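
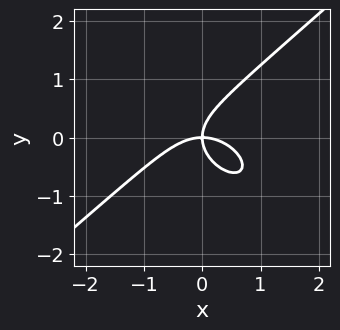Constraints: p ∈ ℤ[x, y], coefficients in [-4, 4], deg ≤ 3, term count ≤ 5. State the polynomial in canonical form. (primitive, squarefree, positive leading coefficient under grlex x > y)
2*x^3 - 3*y^3 + 3*x*y

(a) deg p = 3. No degree-2 curve has this shape.
(b) Reading off the gridlines: it meets the y-axis at y = 0 (among the integer gridlines); it meets the x-axis at x = 0 (among the integer gridlines).
(c) The integer polynomial consistent with all of this is the stated p.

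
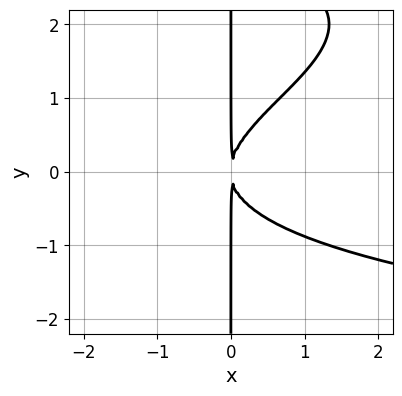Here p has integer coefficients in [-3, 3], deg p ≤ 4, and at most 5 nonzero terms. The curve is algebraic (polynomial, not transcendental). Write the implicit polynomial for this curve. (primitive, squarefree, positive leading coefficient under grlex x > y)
1. Degree: the shape is more complex than any degree-3 curve, so deg p = 4.
2. Reading off the gridlines: the visible y-axis segment lies entirely on the curve.
3. Matching integer coefficients to the picture gives p.

x*y^3 - 3*x*y^2 + 3*x^2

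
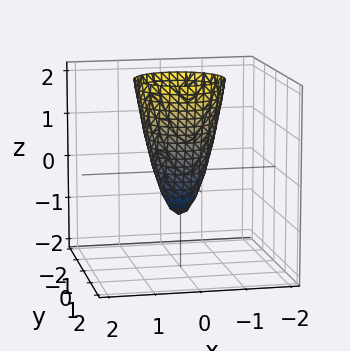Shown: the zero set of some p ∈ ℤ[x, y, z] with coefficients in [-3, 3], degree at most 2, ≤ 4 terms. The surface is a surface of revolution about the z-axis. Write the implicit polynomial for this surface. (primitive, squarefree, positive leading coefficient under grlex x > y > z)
1. deg p = 2. The shape is more complex than any degree-1 surface.
2. By symmetry, the z-axis is an axis of rotation, so x and y enter only as x² + y².
3. Against the integer gridlines: it crosses the z-axis at the gridline z = -1; a circular section at z = 0 has radius between 0 and 1.
4. Solving for integer coefficients yields p as stated.

3*x^2 + 3*y^2 - z - 1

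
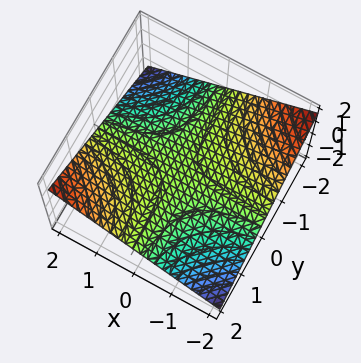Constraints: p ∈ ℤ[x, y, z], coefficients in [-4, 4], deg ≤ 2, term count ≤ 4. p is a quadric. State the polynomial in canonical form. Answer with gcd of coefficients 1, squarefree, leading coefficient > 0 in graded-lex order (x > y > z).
deg p = 2. A saddle surface; a quadric.
Observable constraints: it crosses the z-axis at the gridline z = 0; every point of the y-axis in the box is on the surface; the visible x-axis segment lies entirely on the surface.
Together with the visible shape, these determine p as stated.

x*y - 3*z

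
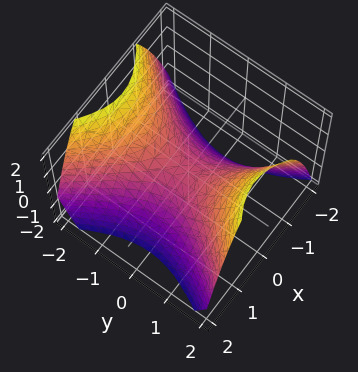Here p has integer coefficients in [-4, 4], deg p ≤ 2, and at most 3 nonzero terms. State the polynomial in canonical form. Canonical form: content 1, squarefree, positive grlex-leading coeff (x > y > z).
3*x^2 - 2*y^2 + 3*z

(a) Degree: a hyperbolic paraboloid; a quadric, so deg p = 2.
(b) Symmetries: the y ↦ −y reflection is a symmetry, so y appears only in even powers; the x ↦ −x reflection is a symmetry, so x appears only in even powers.
(c) From the visible intercepts: it meets the z-axis at z = 0 (among the integer gridlines); it meets the y-axis at y = 0 (among the integer gridlines); one x-axis crossing is at x = 0.
(d) Together with the visible shape, these determine p as stated.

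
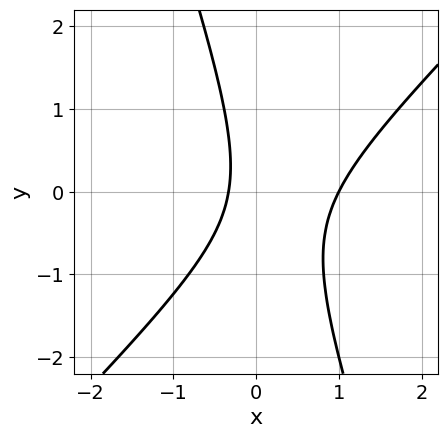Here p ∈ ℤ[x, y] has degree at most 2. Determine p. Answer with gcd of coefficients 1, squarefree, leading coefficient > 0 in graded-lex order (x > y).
1. deg p = 2. A generic line meets the curve in up to 2 points.
2. Observable constraints: no y-intercept at any integer in the box; one x-axis crossing is at x = 1.
3. Solving for integer coefficients yields p as stated.

3*x^2 - 2*x*y - y^2 - 2*x - 1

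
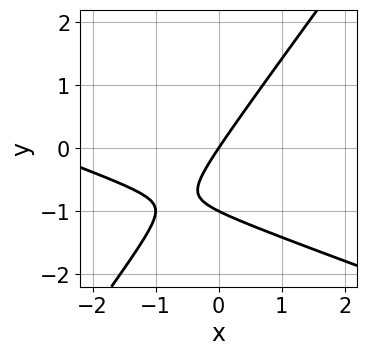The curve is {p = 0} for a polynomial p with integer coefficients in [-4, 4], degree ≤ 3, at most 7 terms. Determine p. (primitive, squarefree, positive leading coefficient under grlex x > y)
x^2 + 2*x*y - 2*y^2 + 3*x - 2*y

First, deg p = 2. No degree-1 curve has this shape.
Then, against the integer gridlines: it crosses the x-axis at the gridline x = 0; the y-axis gridline crossings are at y ∈ {-1, 0}.
Finally, matching integer coefficients to the picture gives p.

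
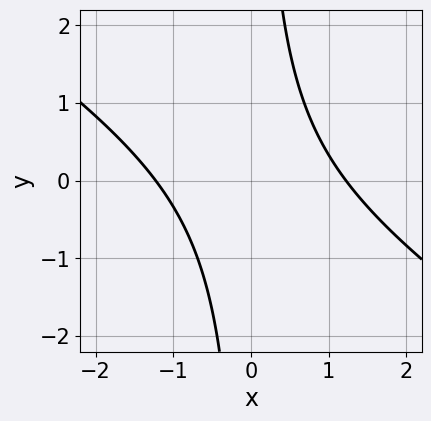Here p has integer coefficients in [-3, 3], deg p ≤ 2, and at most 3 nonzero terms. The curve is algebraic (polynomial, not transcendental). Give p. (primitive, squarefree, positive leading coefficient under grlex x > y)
2*x^2 + 3*x*y - 3

1. Degree: the shape is more complex than any degree-1 curve, so deg p = 2.
2. Against the integer gridlines: no y-intercept at any integer in the box.
3. Assembling these constraints gives the stated polynomial.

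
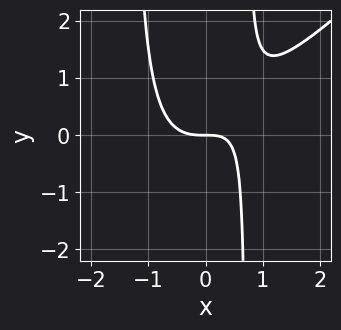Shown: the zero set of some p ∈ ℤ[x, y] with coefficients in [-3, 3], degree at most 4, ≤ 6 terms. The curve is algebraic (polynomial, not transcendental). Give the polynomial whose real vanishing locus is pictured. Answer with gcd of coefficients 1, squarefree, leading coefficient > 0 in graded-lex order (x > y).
3*x^3 - 3*x^2*y - 2*x*y + 3*y

deg p = 3.
Checking where it meets the axes: it meets the x-axis at x = 0 (among the integer gridlines); it crosses the y-axis at the gridline y = 0.
Putting this together gives p.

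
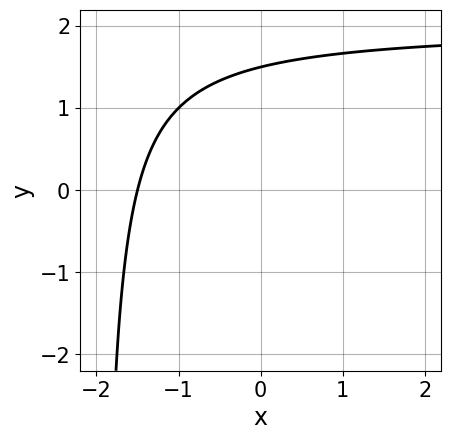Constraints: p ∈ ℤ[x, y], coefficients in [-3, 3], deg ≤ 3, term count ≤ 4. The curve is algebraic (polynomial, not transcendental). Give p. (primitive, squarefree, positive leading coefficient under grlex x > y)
x*y - 2*x + 2*y - 3

deg p = 2.
Matching integer coefficients to the picture gives p.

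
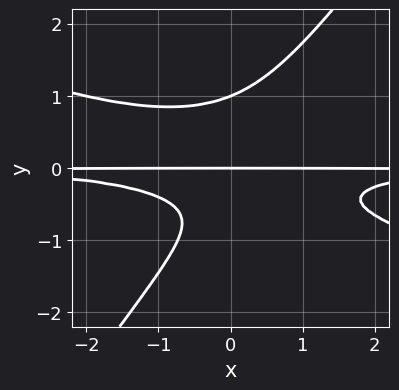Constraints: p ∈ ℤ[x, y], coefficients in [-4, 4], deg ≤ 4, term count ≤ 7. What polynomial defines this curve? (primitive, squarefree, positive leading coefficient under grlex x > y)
(a) The degree is 4 — the shape is more complex than any degree-3 curve.
(b) From the axis intercepts and sections: the y-axis gridline crossings are at y ∈ {0, 1}; the visible x-axis segment lies entirely on the curve.
(c) Matching integer coefficients to the picture gives p.

x^2*y^2 + 2*x*y^3 - 2*y^4 + y^2 + y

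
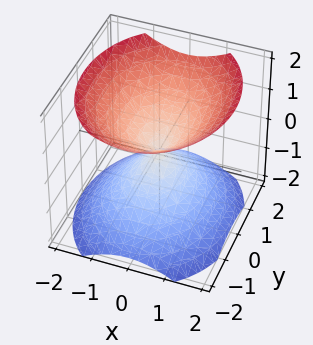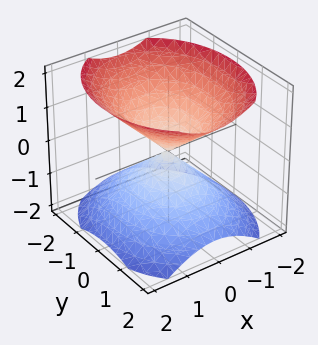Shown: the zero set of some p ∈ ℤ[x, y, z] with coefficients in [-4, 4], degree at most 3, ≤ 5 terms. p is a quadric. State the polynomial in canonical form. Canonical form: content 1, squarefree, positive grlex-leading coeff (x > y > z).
There are 2 components.
The degree is 2 — two nappes meeting at a single point; a quadric.
Symmetries: the y ↦ −y reflection is a symmetry, so y appears only in even powers; it's symmetric under x → −x, forcing even powers of x; it's symmetric under z → −z, forcing even powers of z.
From the visible intercepts: it meets the y-axis at y = 0 (among the integer gridlines); it meets the x-axis at x = 0 (among the integer gridlines); it meets the z-axis at z = 0 (among the integer gridlines).
Together with the visible shape, these determine p as stated.

3*x^2 + 2*y^2 - 3*z^2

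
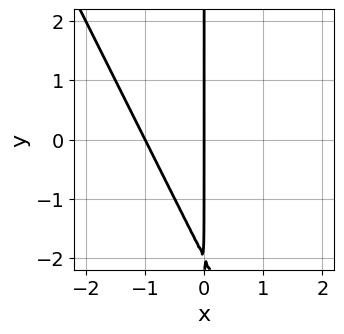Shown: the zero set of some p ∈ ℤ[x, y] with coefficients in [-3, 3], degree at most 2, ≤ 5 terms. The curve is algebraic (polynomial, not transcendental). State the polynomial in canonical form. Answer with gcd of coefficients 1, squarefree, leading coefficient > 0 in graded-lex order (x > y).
(a) deg p = 2. A generic line meets the curve in up to 2 points.
(b) Observable constraints: every point of the y-axis in the box is on the curve; the x-axis gridline crossings are at x ∈ {-1, 0}.
(c) Fitting integer coefficients to these (and the overall shape) gives p.

2*x^2 + x*y + 2*x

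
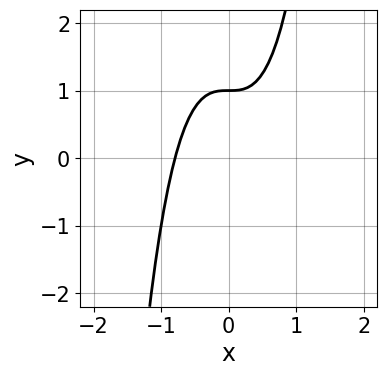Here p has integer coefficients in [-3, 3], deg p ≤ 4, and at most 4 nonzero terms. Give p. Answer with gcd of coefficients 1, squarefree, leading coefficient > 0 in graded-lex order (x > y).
2*x^3 - y + 1

deg p = 3. No degree-2 curve has this shape.
From the axis intercepts and sections: it meets the y-axis at y = 1 (among the integer gridlines).
Together with the visible shape, these determine p as stated.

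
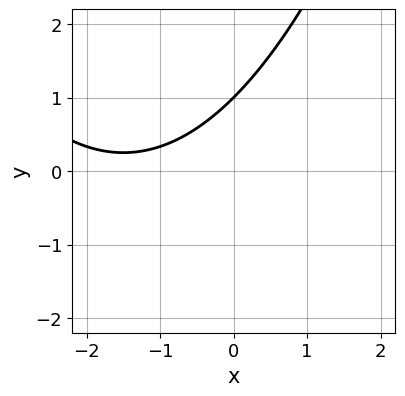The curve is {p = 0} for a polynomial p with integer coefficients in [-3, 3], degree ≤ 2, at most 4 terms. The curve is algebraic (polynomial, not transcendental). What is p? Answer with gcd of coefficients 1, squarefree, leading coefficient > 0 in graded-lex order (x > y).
First, the degree is 2 — no degree-1 curve has this shape.
Next, checking where it meets the axes: it misses every integer gridline on the x-axis; it crosses the y-axis at the gridline y = 1.
Finally, putting this together gives p.

x^2 + 3*x - 3*y + 3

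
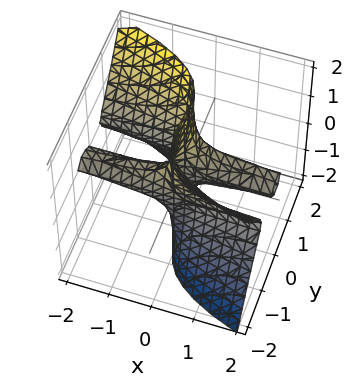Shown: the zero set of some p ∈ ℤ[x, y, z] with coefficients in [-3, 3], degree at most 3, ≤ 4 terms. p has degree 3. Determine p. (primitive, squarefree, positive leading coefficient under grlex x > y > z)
deg p = 3. A generic line meets the surface in up to 3 points.
From the visible intercepts: it crosses the y-axis at the gridline y = 0; every point of the x-axis in the box is on the surface; the visible z-axis segment lies entirely on the surface.
These observations pin down the coefficients.

2*x*z^2 + 2*y^3 - y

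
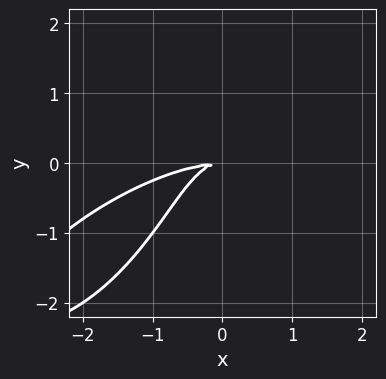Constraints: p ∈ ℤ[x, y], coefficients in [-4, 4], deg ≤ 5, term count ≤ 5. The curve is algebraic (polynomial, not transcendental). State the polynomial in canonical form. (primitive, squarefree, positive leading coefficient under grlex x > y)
(a) deg p = 4.
(b) Solving for integer coefficients yields p as stated.

x^4 - 2*x^3*y + 2*x^2*y^2 + 3*x^2*y + 2*y^2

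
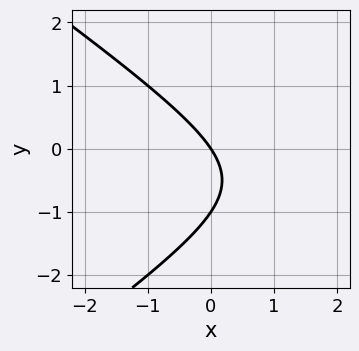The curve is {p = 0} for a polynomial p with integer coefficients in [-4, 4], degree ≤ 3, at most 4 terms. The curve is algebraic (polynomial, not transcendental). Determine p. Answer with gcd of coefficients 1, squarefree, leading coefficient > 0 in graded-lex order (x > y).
x^2 - 2*y^2 - 3*x - 2*y

Degree: the shape is more complex than any degree-1 curve, so deg p = 2.
Against the integer gridlines: it meets the x-axis at x = 0 (among the integer gridlines); the y-axis gridline crossings are at y ∈ {-1, 0}.
Matching integer coefficients to the picture gives p.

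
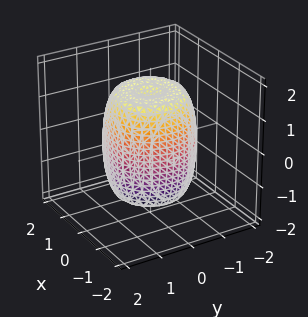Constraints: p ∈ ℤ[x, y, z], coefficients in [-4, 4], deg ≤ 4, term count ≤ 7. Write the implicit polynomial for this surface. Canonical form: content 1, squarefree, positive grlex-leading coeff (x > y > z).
First, the degree is 4 — the shape is more complex than any degree-3 surface.
Next, by symmetry, the z-axis is an axis of rotation, so x and y enter only as x² + y².
Next, reading off the gridlines: a circular section at z = 1 has radius between 1 and 2.
Finally, the integer polynomial consistent with all of this is the stated p.

2*x^4 + 4*x^2*y^2 + 2*y^4 - 2*x^2 - 2*y^2 + z^2 - 2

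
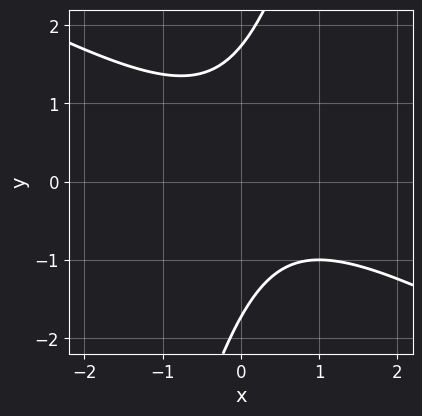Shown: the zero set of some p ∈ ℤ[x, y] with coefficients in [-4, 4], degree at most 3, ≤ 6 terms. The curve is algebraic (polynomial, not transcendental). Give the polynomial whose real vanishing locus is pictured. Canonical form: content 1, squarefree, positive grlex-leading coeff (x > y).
First, degree: no degree-1 curve has this shape, so deg p = 2.
Next, observable constraints: it misses every integer gridline on the x-axis.
Finally, assembling these constraints gives the stated polynomial.

2*x^2 + 3*x*y - y^2 - x + 3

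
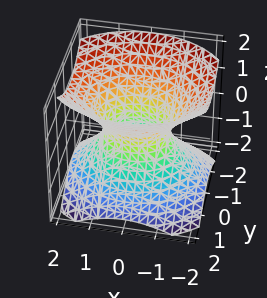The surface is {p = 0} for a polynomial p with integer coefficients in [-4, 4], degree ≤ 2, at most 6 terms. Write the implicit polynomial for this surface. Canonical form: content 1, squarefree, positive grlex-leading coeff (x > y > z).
2*x^2 + 3*y^2 - 3*z^2 - 2

1. Degree: an hourglass — one-sheet hyperboloid; a quadric, so deg p = 2.
2. Symmetries: the x ↦ −x reflection is a symmetry, so x appears only in even powers; the z ↦ −z reflection is a symmetry, so z appears only in even powers; it's symmetric under y → −y, forcing even powers of y.
3. From the axis intercepts and sections: it misses every integer gridline on the z-axis; the x-axis gridline crossings are at x ∈ {-1, 1}.
4. Putting this together gives p.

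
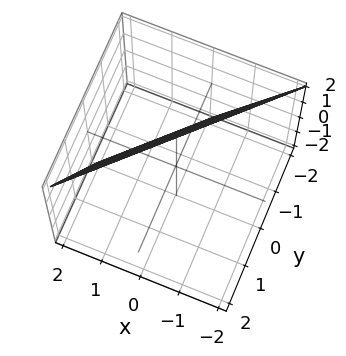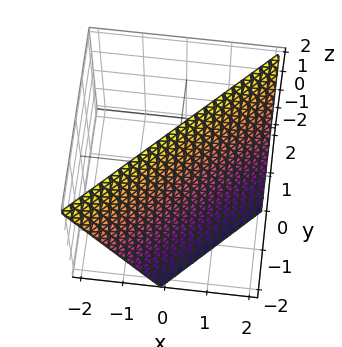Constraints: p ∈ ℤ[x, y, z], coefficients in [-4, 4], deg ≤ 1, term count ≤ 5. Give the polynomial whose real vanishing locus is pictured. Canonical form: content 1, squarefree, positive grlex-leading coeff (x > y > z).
1. Degree: every cross-section is a straight line — this is a plane, so deg p = 1.
2. From the visible intercepts: it meets the y-axis at y = -1 (among the integer gridlines); it crosses the x-axis at the gridline x = 1.
3. Putting this together gives p. Check: (0, 0, 2) on the z-axis lies on the surface, and p(0, 0, 2) = 0. ✓

2*x - 2*y + z - 2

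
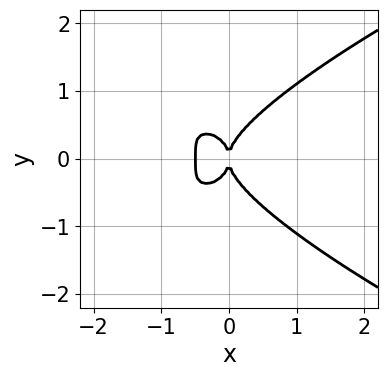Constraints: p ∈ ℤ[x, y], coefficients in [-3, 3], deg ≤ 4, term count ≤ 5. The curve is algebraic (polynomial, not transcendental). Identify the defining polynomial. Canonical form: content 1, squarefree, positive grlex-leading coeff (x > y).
First, the degree is 4 — no degree-3 curve has this shape.
Next, symmetries: mirror symmetry y ↦ −y ⇒ only even powers of y.
Then, checking where it meets the axes: it meets the x-axis at x = 0 (among the integer gridlines); it crosses the y-axis at the gridline y = 0.
Finally, assembling these constraints gives the stated polynomial.

2*y^4 - 2*x^3 - x^2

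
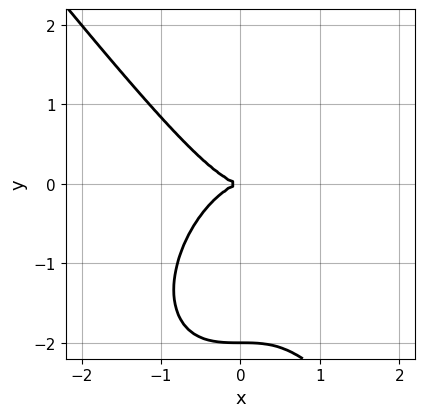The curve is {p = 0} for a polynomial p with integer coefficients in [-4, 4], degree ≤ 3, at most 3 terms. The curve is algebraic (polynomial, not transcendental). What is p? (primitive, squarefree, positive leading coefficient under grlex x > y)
2*x^3 + y^3 + 2*y^2

The degree is 3 — a generic line meets the curve in up to 3 points.
Checking where it meets the axes: among the integer gridlines, it crosses the y-axis at y ∈ {-2, 0}; one x-axis crossing is at x = 0.
Putting this together gives p.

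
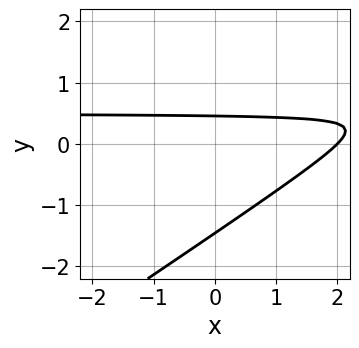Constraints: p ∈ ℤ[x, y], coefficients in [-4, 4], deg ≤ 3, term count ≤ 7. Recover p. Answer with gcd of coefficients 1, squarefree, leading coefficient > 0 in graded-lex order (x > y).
(a) Degree: a generic line meets the curve in up to 2 points, so deg p = 2.
(b) From the visible intercepts: it crosses the x-axis at the gridline x = 2.
(c) Matching integer coefficients to the picture gives p.

2*x*y - 3*y^2 - x - 3*y + 2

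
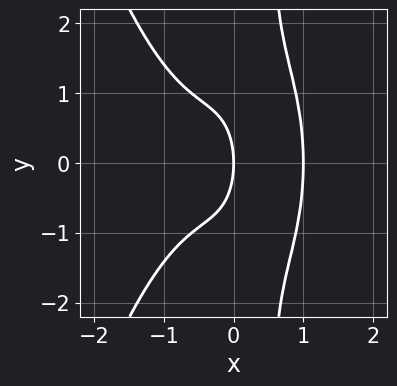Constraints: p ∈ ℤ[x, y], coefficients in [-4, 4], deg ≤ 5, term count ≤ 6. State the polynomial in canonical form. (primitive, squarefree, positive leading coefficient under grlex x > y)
(a) Degree: a generic line meets the curve in up to 4 points, so deg p = 4.
(b) Symmetries: the y ↦ −y reflection is a symmetry, so y appears only in even powers.
(c) Against the integer gridlines: it meets the y-axis at y = 0 (among the integer gridlines); among the integer gridlines, it crosses the x-axis at x ∈ {0, 1}.
(d) Together with the visible shape, these determine p as stated.

3*x^4 + 2*x*y^2 - y^2 - 3*x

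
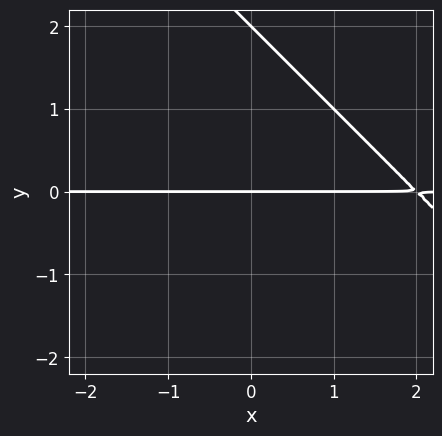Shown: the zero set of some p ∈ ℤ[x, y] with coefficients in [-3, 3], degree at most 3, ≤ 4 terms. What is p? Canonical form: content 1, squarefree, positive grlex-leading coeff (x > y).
x*y + y^2 - 2*y

(a) Degree: no degree-1 curve has this shape, so deg p = 2.
(b) Checking where it meets the axes: every point of the x-axis in the box is on the curve; among the integer gridlines, it crosses the y-axis at y ∈ {0, 2}.
(c) Matching integer coefficients to the picture gives p.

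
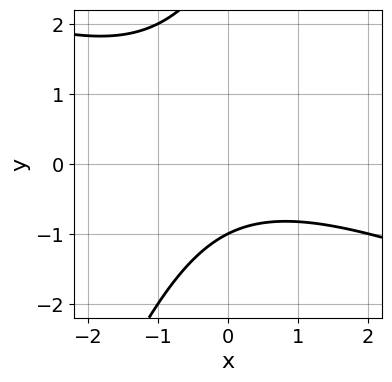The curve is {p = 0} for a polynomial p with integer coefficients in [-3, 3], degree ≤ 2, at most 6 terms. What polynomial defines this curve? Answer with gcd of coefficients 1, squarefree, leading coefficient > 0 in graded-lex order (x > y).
x^2 + 2*x*y - y^2 + 2*y + 3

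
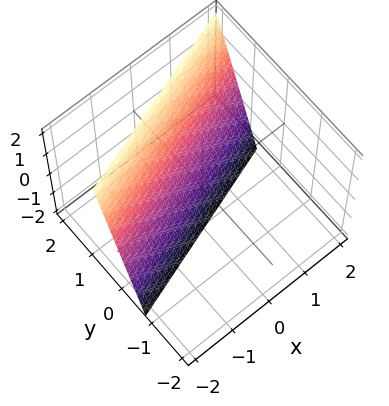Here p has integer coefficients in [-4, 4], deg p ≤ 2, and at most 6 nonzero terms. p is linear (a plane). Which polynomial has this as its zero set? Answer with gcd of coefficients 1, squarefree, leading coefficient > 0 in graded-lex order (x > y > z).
x - 3*y + z + 2

1. deg p = 1. Every cross-section is a straight line — this is a plane.
2. From the visible intercepts: it crosses the z-axis at the gridline z = -2; it meets the x-axis at x = -2 (among the integer gridlines).
3. The integer polynomial consistent with all of this is the stated p.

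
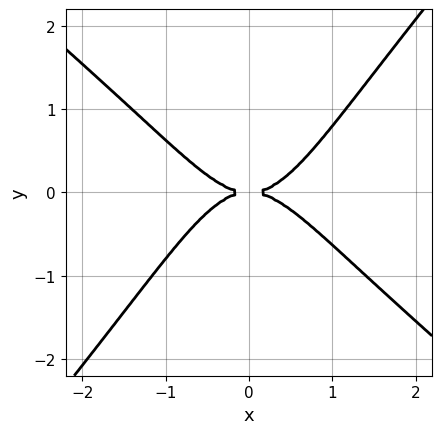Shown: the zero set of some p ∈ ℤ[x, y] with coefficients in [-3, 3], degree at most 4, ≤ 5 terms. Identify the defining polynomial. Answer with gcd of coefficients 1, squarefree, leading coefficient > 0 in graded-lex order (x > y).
3*x^4 + x^3*y - 3*x^2*y^2 - 3*y^2

(a) The degree is 4 — a generic line meets the curve in up to 4 points.
(b) Checking where it meets the axes: it crosses the y-axis at the gridline y = 0; it crosses the x-axis at the gridline x = 0.
(c) Solving for integer coefficients yields p as stated.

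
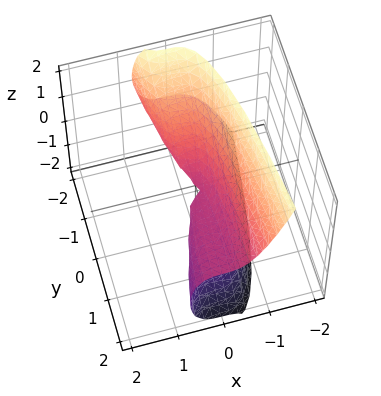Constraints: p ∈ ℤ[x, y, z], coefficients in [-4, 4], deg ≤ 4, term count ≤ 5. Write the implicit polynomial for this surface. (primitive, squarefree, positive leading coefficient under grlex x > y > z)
3*x^3 + y*z + z^2

(a) Degree: no degree-2 surface has this shape, so deg p = 3.
(b) From the axis intercepts and sections: one x-axis crossing is at x = 0; the visible y-axis segment lies entirely on the surface.
(c) Together with the visible shape, these determine p as stated.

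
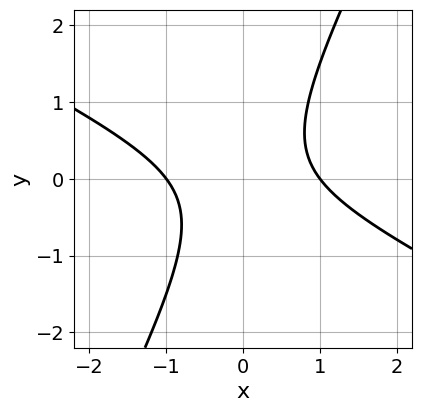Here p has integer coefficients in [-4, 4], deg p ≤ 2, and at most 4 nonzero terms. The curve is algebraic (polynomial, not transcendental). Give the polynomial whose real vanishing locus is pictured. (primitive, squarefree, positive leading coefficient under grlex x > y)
2*x^2 + 3*x*y - 2*y^2 - 2

1. The degree is 2 — the shape is more complex than any degree-1 curve.
2. Against the integer gridlines: the x-axis gridline crossings are at x ∈ {-1, 1}; it misses every integer gridline on the y-axis.
3. Putting this together gives p.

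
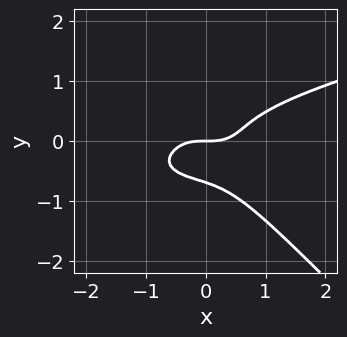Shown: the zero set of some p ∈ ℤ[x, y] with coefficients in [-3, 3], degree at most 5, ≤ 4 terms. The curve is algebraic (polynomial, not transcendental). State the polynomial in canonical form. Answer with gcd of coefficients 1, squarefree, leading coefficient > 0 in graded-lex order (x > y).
deg p = 4.
Checking where it meets the axes: it meets the y-axis at y = 0 (among the integer gridlines); it meets the x-axis at x = 0 (among the integer gridlines).
These observations pin down the coefficients.

3*x*y^3 + 3*y^4 - x^3 + y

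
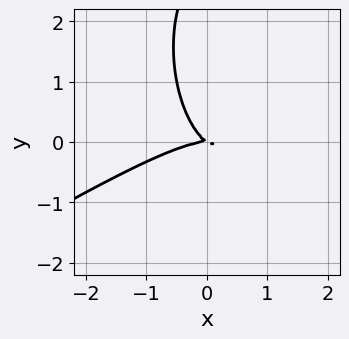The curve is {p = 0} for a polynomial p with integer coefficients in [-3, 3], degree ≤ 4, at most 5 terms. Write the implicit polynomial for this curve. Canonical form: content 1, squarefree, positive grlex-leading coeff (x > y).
2*x^3 - 3*x^2*y - y^3 + 2*x*y + 3*y^2

deg p = 3. No degree-2 curve has this shape.
Observable constraints: it meets the x-axis at x = 0 (among the integer gridlines); it crosses the y-axis at the gridline y = 0.
These observations pin down the coefficients.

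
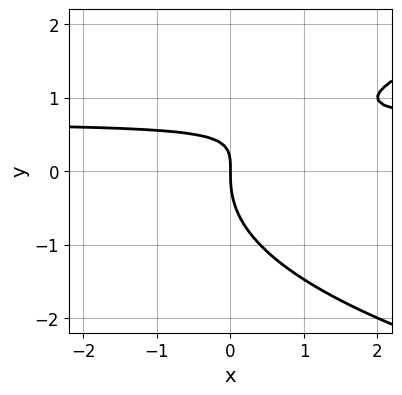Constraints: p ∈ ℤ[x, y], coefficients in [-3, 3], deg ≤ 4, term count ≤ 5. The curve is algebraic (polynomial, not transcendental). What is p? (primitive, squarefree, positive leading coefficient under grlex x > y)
2*y^3 - 3*x*y + 2*x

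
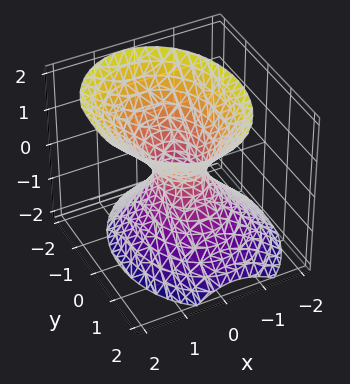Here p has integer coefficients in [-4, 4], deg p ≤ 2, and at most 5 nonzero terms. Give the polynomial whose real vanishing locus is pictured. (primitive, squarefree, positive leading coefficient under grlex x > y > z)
3*x^2 - x*z + 2*y^2 - 2*z^2 - 1

(a) Degree: a generic line meets the surface in up to 2 points, so deg p = 2.
(b) Observable constraints: the surface avoids every integer z-axis point in the box.
(c) Putting this together gives p.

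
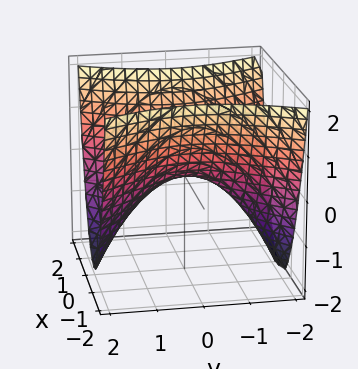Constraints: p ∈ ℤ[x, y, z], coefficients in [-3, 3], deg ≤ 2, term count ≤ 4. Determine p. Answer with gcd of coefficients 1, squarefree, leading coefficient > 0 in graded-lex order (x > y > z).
(a) Degree: a hyperbolic paraboloid; a quadric, so deg p = 2.
(b) Symmetries: it's symmetric under x → −x, forcing even powers of x; the y ↦ −y reflection is a symmetry, so y appears only in even powers.
(c) Reading off the gridlines: it crosses the y-axis at the gridline y = 0; one z-axis crossing is at z = 0; it crosses the x-axis at the gridline x = 0.
(d) Solving for integer coefficients yields p as stated.

2*x^2 - y^2 - 2*z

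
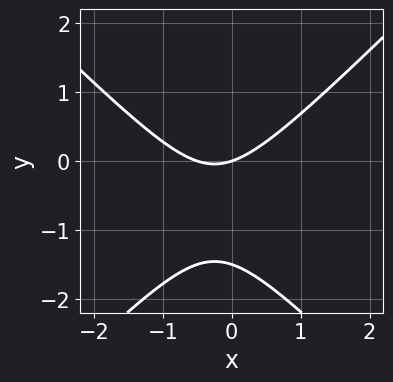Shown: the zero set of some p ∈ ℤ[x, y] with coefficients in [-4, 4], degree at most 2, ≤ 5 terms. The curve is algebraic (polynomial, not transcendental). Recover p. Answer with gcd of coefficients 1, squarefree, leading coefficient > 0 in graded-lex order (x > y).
2*x^2 - 2*y^2 + x - 3*y

Degree: no degree-1 curve has this shape, so deg p = 2.
From the visible intercepts: it meets the y-axis at y = 0 (among the integer gridlines); it crosses the x-axis at the gridline x = 0.
Putting this together gives p.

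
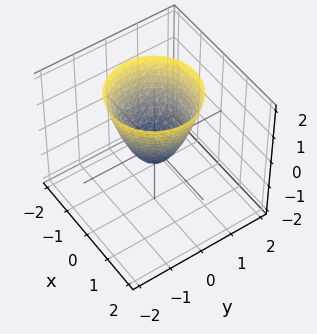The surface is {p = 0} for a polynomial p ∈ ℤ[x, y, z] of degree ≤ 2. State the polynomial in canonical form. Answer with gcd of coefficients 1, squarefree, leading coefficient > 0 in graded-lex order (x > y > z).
First, degree: no degree-1 surface has this shape, so deg p = 2.
Then, by symmetry, the surface is invariant under rotation about z: p = q(x² + y², z).
Next, observable constraints: a circular section at z = 0 has radius between 0 and 1.
Finally, the integer polynomial consistent with all of this is the stated p.

3*x^2 + 3*y^2 - 2*z - 1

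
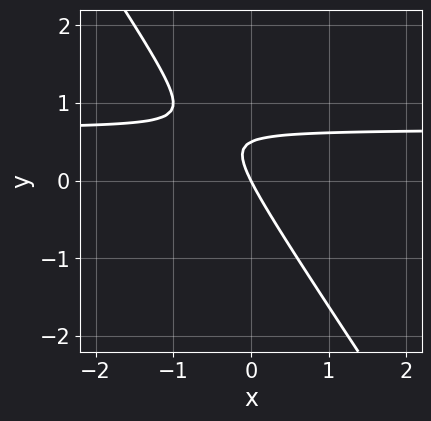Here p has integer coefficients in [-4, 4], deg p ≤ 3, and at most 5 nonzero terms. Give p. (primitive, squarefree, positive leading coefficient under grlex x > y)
Degree: the shape is more complex than any degree-1 curve, so deg p = 2.
Reading off the gridlines: it crosses the x-axis at the gridline x = 0; it crosses the y-axis at the gridline y = 0.
Matching integer coefficients to the picture gives p.

3*x*y + 2*y^2 - 2*x - y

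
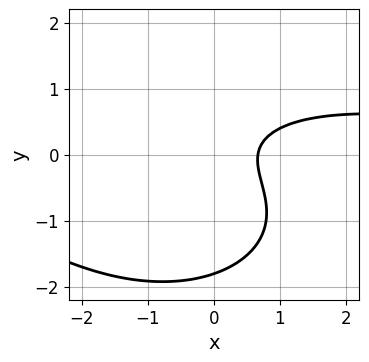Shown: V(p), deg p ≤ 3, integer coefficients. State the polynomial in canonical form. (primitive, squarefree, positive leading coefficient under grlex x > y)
1. deg p = 3.
2. Putting this together gives p.

x^2*y + 2*y^3 + 3*y^2 - 3*x + 2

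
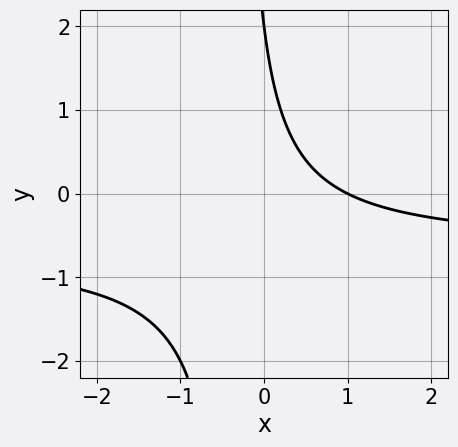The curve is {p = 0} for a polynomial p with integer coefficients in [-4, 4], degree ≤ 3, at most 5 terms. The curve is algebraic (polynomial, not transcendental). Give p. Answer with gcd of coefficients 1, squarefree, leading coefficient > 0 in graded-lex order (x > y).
1. The degree is 2 — no degree-1 curve has this shape.
2. Checking where it meets the axes: it crosses the x-axis at the gridline x = 1; it meets the y-axis at y = 2 (among the integer gridlines).
3. The integer polynomial consistent with all of this is the stated p.

3*x*y + 2*x + y - 2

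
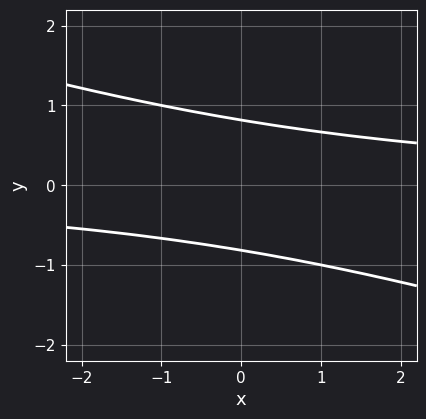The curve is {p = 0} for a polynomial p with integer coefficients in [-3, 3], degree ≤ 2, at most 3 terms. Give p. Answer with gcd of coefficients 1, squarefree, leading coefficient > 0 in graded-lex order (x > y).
x*y + 3*y^2 - 2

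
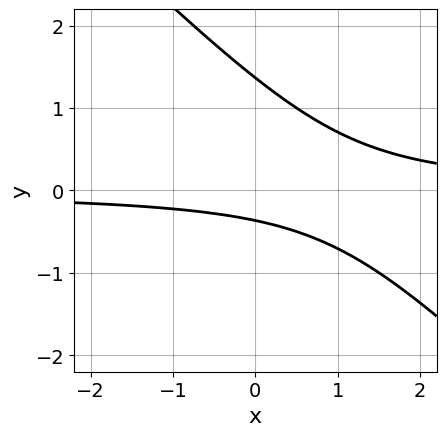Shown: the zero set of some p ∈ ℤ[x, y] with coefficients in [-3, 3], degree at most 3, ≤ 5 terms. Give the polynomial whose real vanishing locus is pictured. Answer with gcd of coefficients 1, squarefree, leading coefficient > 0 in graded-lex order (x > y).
2*x*y + 2*y^2 - 2*y - 1

First, the degree is 2 — no degree-1 curve has this shape.
Then, observable constraints: no x-intercept at any integer in the box.
Finally, putting this together gives p.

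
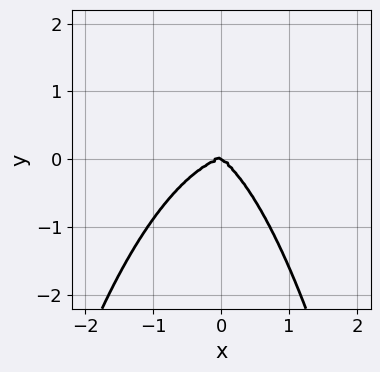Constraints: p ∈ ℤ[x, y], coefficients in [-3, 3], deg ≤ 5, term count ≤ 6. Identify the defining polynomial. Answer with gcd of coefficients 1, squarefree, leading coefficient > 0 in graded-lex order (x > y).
(a) Degree: no degree-3 curve has this shape, so deg p = 4.
(b) Observable constraints: one y-axis crossing is at y = 0; it meets the x-axis at x = 0 (among the integer gridlines).
(c) Matching integer coefficients to the picture gives p.

2*x^4 + 2*x^2*y^2 + 2*x*y^2 + 3*y^3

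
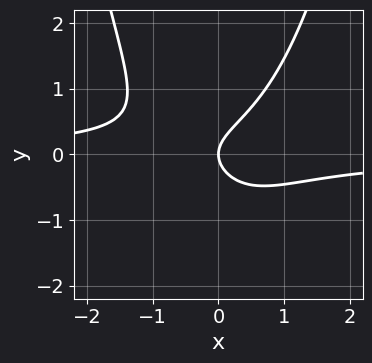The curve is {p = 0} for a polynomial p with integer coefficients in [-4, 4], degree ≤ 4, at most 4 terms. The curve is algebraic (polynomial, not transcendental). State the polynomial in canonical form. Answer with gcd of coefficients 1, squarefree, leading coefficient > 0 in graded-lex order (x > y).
3*x^2*y - 3*y^2 + 2*x

Degree: the shape is more complex than any degree-2 curve, so deg p = 3.
Against the integer gridlines: it meets the x-axis at x = 0 (among the integer gridlines); one y-axis crossing is at y = 0.
Fitting integer coefficients to these (and the overall shape) gives p.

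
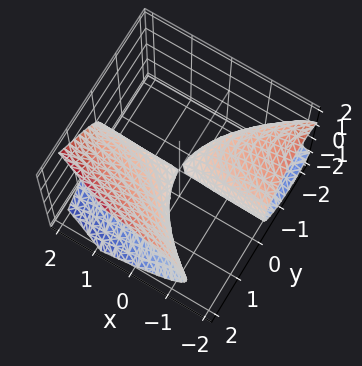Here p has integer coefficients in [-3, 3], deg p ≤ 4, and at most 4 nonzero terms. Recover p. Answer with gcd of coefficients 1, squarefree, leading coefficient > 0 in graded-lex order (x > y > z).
y^3 + 3*x*y - 3*z^2

First, there are 2 components. Treating them together as one polynomial.
Then, deg p = 3. The shape is more complex than any degree-2 surface.
Then, checking where it meets the axes: it crosses the z-axis at the gridline z = 0; it crosses the y-axis at the gridline y = 0; every point of the x-axis in the box is on the surface.
Finally, solving for integer coefficients yields p as stated.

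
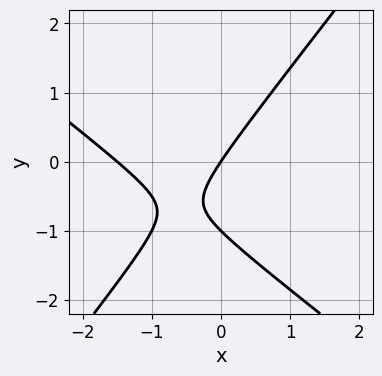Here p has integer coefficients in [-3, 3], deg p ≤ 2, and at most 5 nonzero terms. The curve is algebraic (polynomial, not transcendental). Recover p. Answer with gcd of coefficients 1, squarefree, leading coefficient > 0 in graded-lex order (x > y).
The degree is 2 — the shape is more complex than any degree-1 curve.
Observable constraints: the y-axis gridline crossings are at y ∈ {-1, 0}; it meets the x-axis at x = 0 (among the integer gridlines).
These observations pin down the coefficients.

2*x^2 + x*y - 2*y^2 + 3*x - 2*y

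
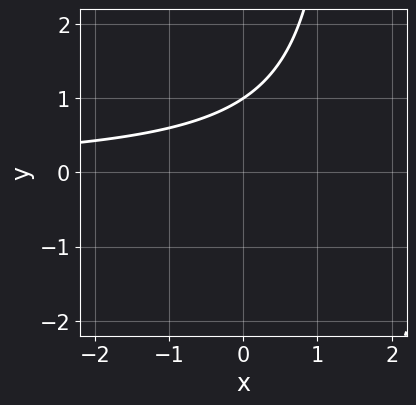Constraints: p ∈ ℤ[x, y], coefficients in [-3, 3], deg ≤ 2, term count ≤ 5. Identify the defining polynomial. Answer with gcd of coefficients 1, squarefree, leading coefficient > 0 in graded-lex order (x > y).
2*x*y - 3*y + 3

(a) Degree: the shape is more complex than any degree-1 curve, so deg p = 2.
(b) From the visible intercepts: it misses every integer gridline on the x-axis; one y-axis crossing is at y = 1.
(c) Together with the visible shape, these determine p as stated.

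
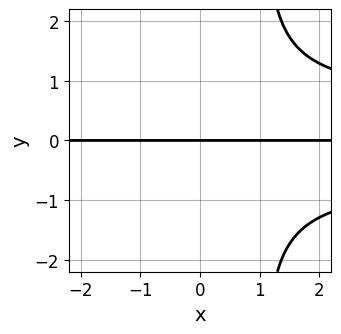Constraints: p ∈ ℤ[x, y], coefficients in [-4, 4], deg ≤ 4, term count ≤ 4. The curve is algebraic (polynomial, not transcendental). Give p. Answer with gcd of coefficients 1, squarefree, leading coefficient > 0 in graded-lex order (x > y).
3*x*y^3 - 3*y^3 - x*y - 3*y

1. Degree: no degree-3 curve has this shape, so deg p = 4.
2. Against the integer gridlines: it crosses the y-axis at the gridline y = 0; every point of the x-axis in the box is on the curve.
3. Assembling these constraints gives the stated polynomial.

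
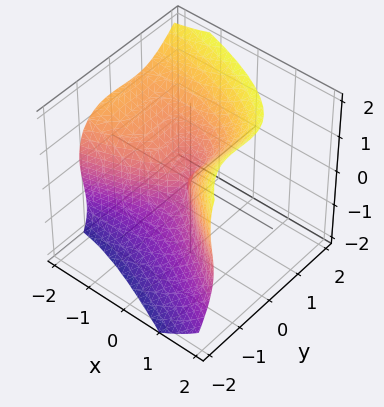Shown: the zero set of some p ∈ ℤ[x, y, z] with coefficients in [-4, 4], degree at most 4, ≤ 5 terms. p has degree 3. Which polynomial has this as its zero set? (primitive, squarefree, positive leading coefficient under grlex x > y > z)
(a) The degree is 3 — the shape is more complex than any degree-2 surface.
(b) Reading off the gridlines: it crosses the z-axis at the gridline z = 0; it crosses the y-axis at the gridline y = 0; it crosses the x-axis at the gridline x = 0.
(c) These observations pin down the coefficients.

x*y^2 + x*z^2 + 2*y^3 - z^3 + x^2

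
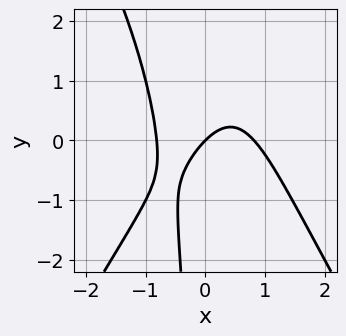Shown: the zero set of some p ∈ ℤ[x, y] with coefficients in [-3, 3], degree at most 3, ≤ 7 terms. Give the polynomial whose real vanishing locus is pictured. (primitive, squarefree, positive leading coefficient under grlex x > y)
1. The degree is 3 — a generic line meets the curve in up to 3 points.
2. Against the integer gridlines: it crosses the y-axis at the gridline y = 0; it meets the x-axis at x = 0 (among the integer gridlines).
3. Assembling these constraints gives the stated polynomial.

3*x^3 - x*y^2 + 2*x*y - 2*x + 2*y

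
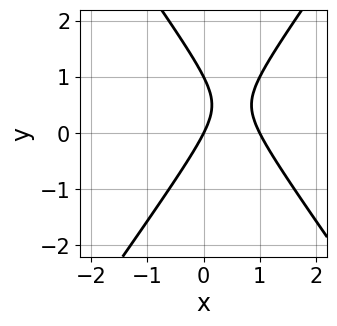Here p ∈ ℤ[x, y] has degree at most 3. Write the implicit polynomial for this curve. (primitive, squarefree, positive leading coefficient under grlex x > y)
1. The degree is 2 — a generic line meets the curve in up to 2 points.
2. Against the integer gridlines: among the integer gridlines, it crosses the x-axis at x ∈ {0, 1}; the y-axis gridline crossings are at y ∈ {0, 1}.
3. The integer polynomial consistent with all of this is the stated p.

2*x^2 - y^2 - 2*x + y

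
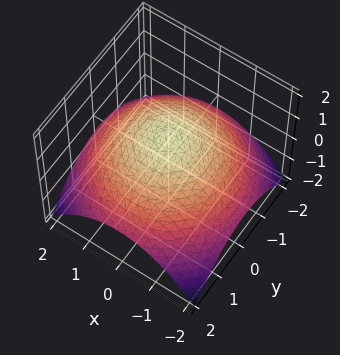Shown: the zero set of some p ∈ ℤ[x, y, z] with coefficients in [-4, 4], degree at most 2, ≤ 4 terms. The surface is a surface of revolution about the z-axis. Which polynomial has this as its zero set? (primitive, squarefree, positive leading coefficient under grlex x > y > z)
x^2 + y^2 + 3*z - 3

1. The degree is 2 — the shape is more complex than any degree-1 surface.
2. Symmetry: the z-axis is an axis of rotation, so x and y enter only as x² + y².
3. Observable constraints: a circular section at z = 0 has radius between 1 and 2; one z-axis crossing is at z = 1.
4. Assembling these constraints gives the stated polynomial.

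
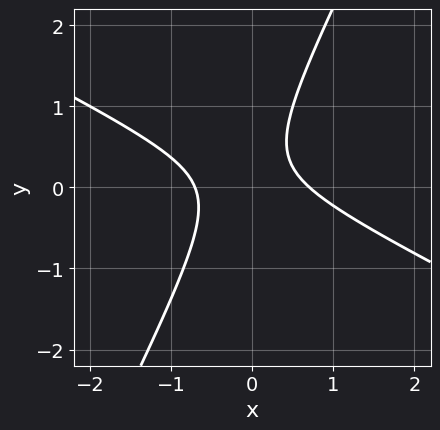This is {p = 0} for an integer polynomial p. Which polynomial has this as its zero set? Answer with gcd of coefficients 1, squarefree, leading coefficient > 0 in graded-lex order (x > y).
2*x^2 + 3*x*y - 2*y^2 + y - 1

First, the degree is 2 — a generic line meets the curve in up to 2 points.
Next, from the axis intercepts and sections: no y-intercept at any integer in the box.
Finally, assembling these constraints gives the stated polynomial.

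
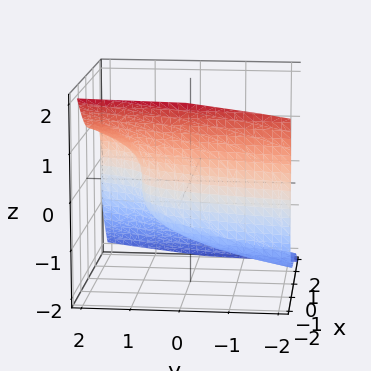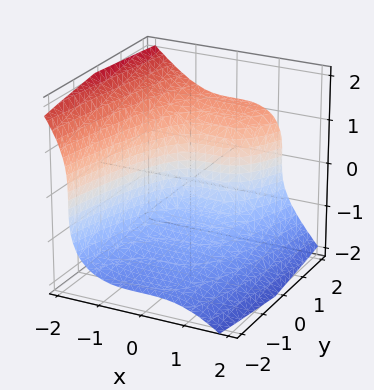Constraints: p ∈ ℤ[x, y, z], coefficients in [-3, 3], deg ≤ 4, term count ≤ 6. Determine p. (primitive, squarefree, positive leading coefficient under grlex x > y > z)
First, the degree is 3 — the shape is more complex than any degree-2 surface.
Then, against the integer gridlines: it meets the y-axis at y = 1 (among the integer gridlines).
Finally, fitting integer coefficients to these (and the overall shape) gives p.

2*x^3 + 2*z^3 - 3*y + 3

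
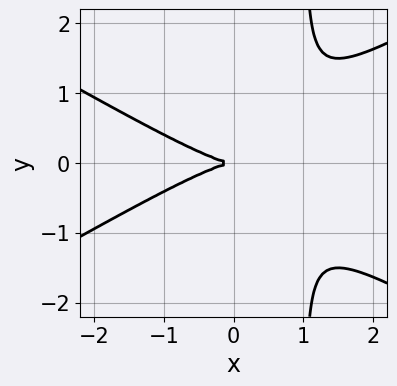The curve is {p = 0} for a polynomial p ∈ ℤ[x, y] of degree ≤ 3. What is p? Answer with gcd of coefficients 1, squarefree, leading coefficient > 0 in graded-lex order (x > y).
First, the degree is 3 — the shape is more complex than any degree-2 curve.
Next, symmetries: it's symmetric under y → −y, forcing even powers of y.
Then, against the integer gridlines: one x-axis crossing is at x = 0; it meets the y-axis at y = 0 (among the integer gridlines).
Finally, putting this together gives p.

x^3 - 3*x*y^2 + 3*y^2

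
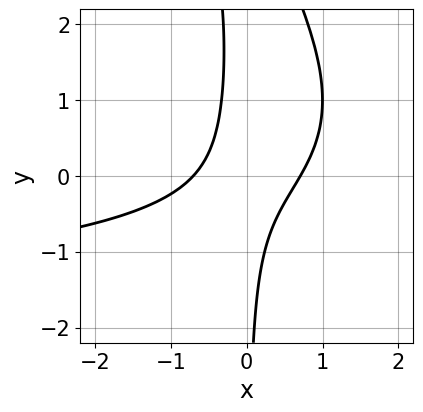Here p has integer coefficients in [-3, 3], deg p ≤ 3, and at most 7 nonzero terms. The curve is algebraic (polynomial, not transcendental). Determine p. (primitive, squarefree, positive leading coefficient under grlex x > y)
x^2*y + x*y^2 + 2*x^2 - 3*x*y - 1

1. deg p = 3. The shape is more complex than any degree-2 curve.
2. Observable constraints: it misses every integer gridline on the y-axis.
3. Fitting integer coefficients to these (and the overall shape) gives p.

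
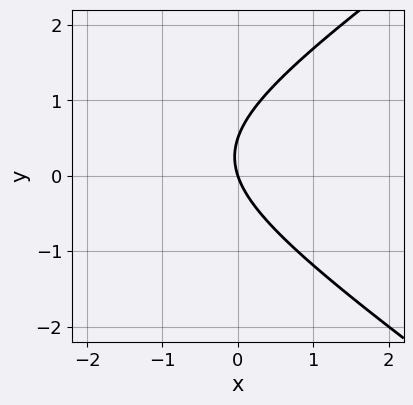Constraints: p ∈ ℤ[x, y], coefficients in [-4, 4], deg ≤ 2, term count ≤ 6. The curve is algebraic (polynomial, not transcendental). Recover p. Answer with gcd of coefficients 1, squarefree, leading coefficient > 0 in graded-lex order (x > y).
x^2 - 2*y^2 + 3*x + y

(a) The degree is 2 — a generic line meets the curve in up to 2 points.
(b) Reading off the gridlines: it crosses the x-axis at the gridline x = 0; it meets the y-axis at y = 0 (among the integer gridlines).
(c) Fitting integer coefficients to these (and the overall shape) gives p.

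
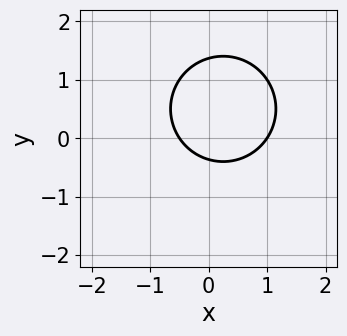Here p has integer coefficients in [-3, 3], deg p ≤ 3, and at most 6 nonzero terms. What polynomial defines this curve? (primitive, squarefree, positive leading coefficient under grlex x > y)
2*x^2 + 2*y^2 - x - 2*y - 1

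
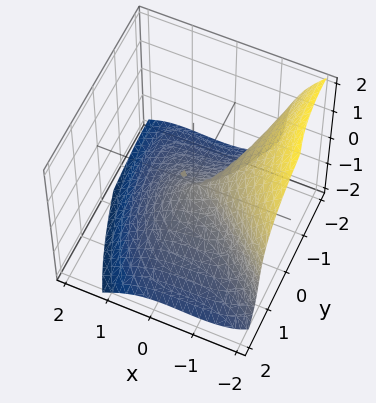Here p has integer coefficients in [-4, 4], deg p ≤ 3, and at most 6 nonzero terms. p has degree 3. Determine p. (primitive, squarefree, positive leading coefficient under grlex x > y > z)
1. The degree is 3 — no degree-2 surface has this shape.
2. Against the integer gridlines: it meets the y-axis at y = 0 (among the integer gridlines); it meets the z-axis at z = 0 (among the integer gridlines); one x-axis crossing is at x = 0.
3. Putting this together gives p.

3*x^3 + 3*x^2*y + 3*z^3 - 2*x*z + 3*y^2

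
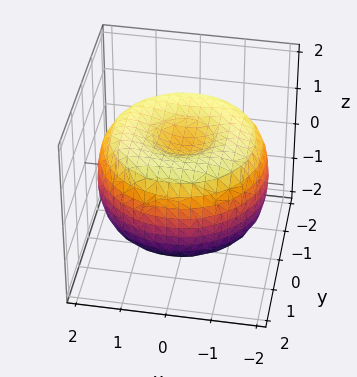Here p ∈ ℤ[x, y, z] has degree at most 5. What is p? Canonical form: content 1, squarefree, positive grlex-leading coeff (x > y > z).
1. Degree: a generic line meets the surface in up to 4 points, so deg p = 4.
2. By symmetry, the z-axis is an axis of rotation, so x and y enter only as x² + y².
3. Against the integer gridlines: a circular section at z = -1 has radius between 0 and 1.
4. Fitting integer coefficients to these (and the overall shape) gives p.

x^4 + 2*x^2*y^2 + y^4 - 3*x^2 - 3*y^2 + 3*z^2 - 2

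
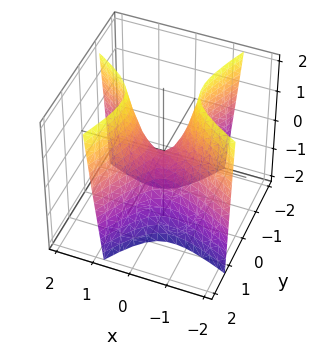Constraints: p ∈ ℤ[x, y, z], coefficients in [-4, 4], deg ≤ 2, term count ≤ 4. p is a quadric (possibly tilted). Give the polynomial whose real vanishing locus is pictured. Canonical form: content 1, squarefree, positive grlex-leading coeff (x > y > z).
The degree is 2 — the shape is more complex than any degree-1 surface.
Checking where it meets the axes: one x-axis crossing is at x = 0; it meets the y-axis at y = 0 (among the integer gridlines); one z-axis crossing is at z = 0.
Together with the visible shape, these determine p as stated.

2*x^2 + 3*x*y - 2*y^2 - z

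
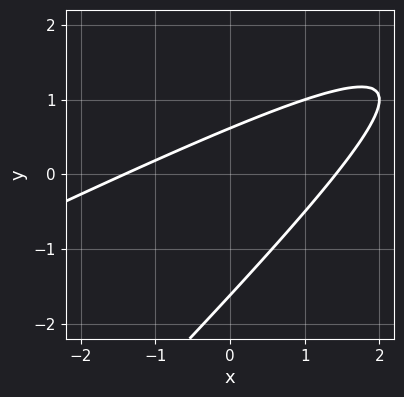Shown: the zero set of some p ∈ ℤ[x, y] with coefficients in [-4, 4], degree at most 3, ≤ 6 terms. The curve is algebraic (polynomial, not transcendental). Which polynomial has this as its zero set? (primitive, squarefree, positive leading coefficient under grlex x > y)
1. Degree: a generic line meets the curve in up to 2 points, so deg p = 2.
2. Solving for integer coefficients yields p as stated.

x^2 - 3*x*y + 2*y^2 + 2*y - 2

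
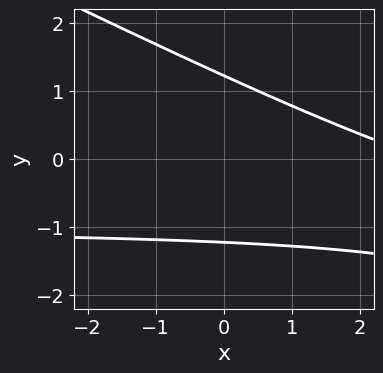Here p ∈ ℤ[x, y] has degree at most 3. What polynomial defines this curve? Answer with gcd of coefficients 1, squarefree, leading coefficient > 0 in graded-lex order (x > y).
First, the degree is 2 — no degree-1 curve has this shape.
Then, observable constraints: the curve avoids every integer x-axis point in the box.
Finally, fitting integer coefficients to these (and the overall shape) gives p.

x*y + 2*y^2 + x - 3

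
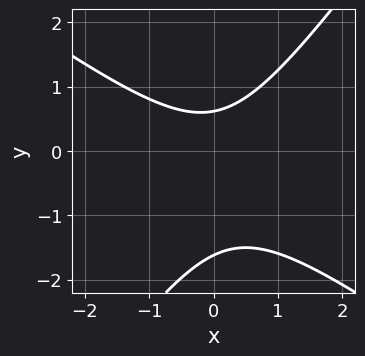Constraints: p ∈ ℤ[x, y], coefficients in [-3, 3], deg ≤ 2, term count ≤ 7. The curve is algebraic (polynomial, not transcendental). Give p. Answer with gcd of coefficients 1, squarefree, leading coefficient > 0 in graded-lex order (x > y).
(a) Degree: no degree-1 curve has this shape, so deg p = 2.
(b) From the visible intercepts: it misses every integer gridline on the x-axis.
(c) The integer polynomial consistent with all of this is the stated p.

3*x^2 + 2*x*y - 3*y^2 - 3*y + 3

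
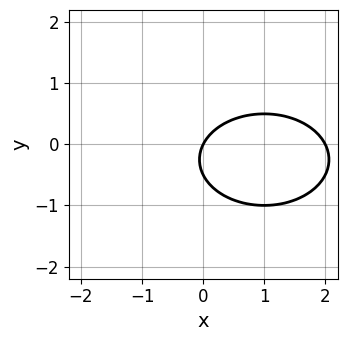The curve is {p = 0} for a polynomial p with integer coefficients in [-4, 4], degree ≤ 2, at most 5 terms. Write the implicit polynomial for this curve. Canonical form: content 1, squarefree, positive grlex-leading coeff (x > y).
1. Degree: no degree-1 curve has this shape, so deg p = 2.
2. Checking where it meets the axes: the x-axis gridline crossings are at x ∈ {0, 2}; it meets the y-axis at y = 0 (among the integer gridlines).
3. Solving for integer coefficients yields p as stated.

x^2 + 2*y^2 - 2*x + y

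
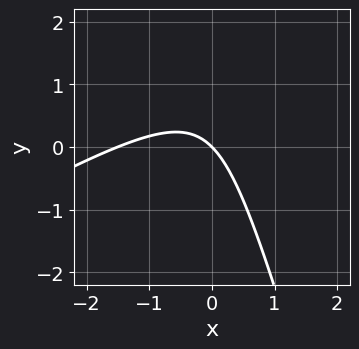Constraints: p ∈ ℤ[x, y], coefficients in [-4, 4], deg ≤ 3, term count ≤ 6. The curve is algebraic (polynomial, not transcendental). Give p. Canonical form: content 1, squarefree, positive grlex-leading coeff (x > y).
2*x^2 - 3*x*y - y^2 + 3*x + 3*y

First, the degree is 2 — a generic line meets the curve in up to 2 points.
Then, from the visible intercepts: it meets the x-axis at x = 0 (among the integer gridlines); one y-axis crossing is at y = 0.
Finally, the integer polynomial consistent with all of this is the stated p.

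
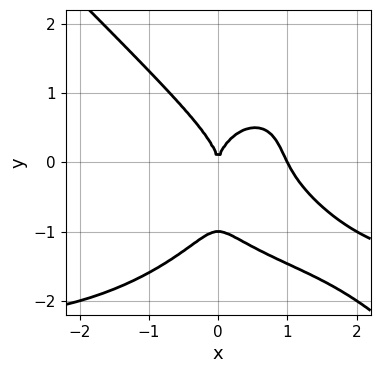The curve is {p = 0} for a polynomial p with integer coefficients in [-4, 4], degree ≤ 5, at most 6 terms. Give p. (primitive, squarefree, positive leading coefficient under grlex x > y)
(a) The degree is 4 — no degree-3 curve has this shape.
(b) From the visible intercepts: among the integer gridlines, it crosses the x-axis at x ∈ {0, 1}; among the integer gridlines, it crosses the y-axis at y ∈ {-1, 0}.
(c) Fitting integer coefficients to these (and the overall shape) gives p.

x^3*y + y^4 + 2*x^3 + y^3 - 2*x^2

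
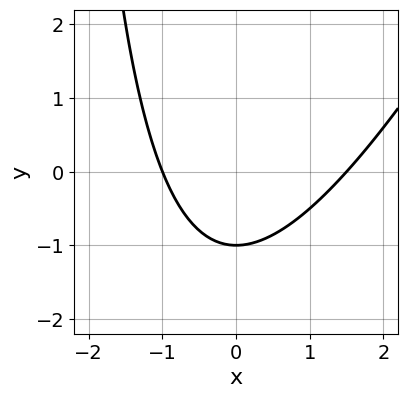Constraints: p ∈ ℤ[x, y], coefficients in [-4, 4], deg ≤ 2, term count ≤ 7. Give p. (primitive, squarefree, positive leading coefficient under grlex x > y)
(a) The degree is 2 — a generic line meets the curve in up to 2 points.
(b) From the visible intercepts: it crosses the y-axis at the gridline y = -1; it crosses the x-axis at the gridline x = -1.
(c) Fitting integer coefficients to these (and the overall shape) gives p.

2*x^2 - x*y - x - 3*y - 3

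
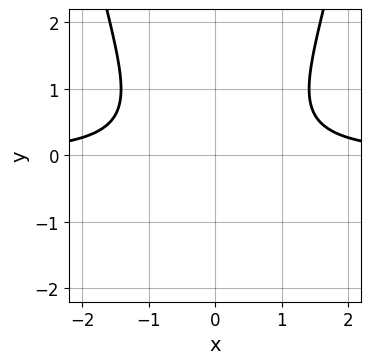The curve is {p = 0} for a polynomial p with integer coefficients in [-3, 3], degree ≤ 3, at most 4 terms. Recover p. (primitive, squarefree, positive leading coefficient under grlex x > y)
x^2*y - y^2 - 1

1. deg p = 3. No degree-2 curve has this shape.
2. Symmetries: the x ↦ −x reflection is a symmetry, so x appears only in even powers.
3. Observable constraints: it misses every integer gridline on the x-axis; it misses every integer gridline on the y-axis.
4. Solving for integer coefficients yields p as stated.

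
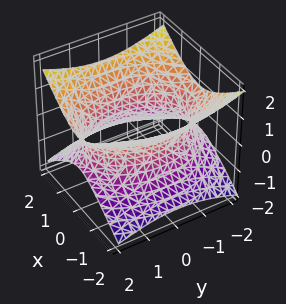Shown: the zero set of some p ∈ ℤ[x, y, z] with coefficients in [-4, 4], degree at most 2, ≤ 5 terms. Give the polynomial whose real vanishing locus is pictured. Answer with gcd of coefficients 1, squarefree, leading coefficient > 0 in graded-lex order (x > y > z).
2*x^2 + y^2 - 3*z^2 - 3

(a) The degree is 2 — an hourglass — one-sheet hyperboloid; a quadric.
(b) Symmetries: the x ↦ −x reflection is a symmetry, so x appears only in even powers; mirror symmetry y ↦ −y ⇒ only even powers of y; mirror symmetry z ↦ −z ⇒ only even powers of z.
(c) From the visible intercepts: no z-intercept at any integer in the box.
(d) The integer polynomial consistent with all of this is the stated p.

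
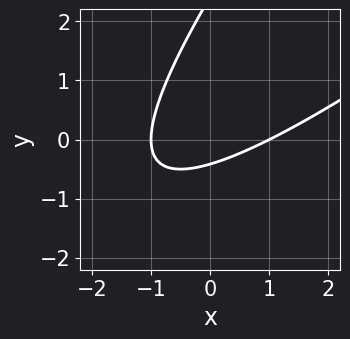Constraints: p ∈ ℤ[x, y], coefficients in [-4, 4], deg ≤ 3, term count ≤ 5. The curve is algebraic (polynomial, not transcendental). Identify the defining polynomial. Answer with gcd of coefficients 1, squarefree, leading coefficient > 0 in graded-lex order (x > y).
deg p = 2. A generic line meets the curve in up to 2 points.
Against the integer gridlines: among the integer gridlines, it crosses the x-axis at x ∈ {-1, 1}.
The integer polynomial consistent with all of this is the stated p.

x^2 - 2*x*y + y^2 - 2*y - 1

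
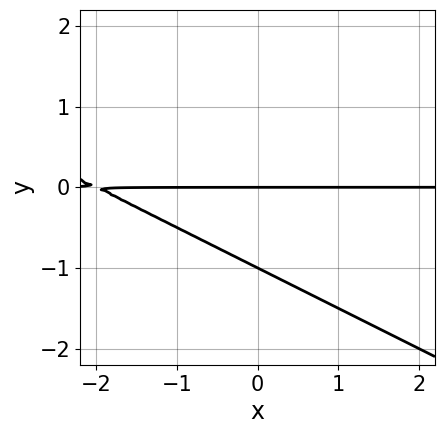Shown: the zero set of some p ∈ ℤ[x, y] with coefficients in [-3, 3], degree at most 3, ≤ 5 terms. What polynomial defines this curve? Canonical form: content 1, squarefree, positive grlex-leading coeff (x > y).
1. Degree: a generic line meets the curve in up to 2 points, so deg p = 2.
2. Observable constraints: the y-axis gridline crossings are at y ∈ {-1, 0}; the visible x-axis segment lies entirely on the curve.
3. Solving for integer coefficients yields p as stated.

x*y + 2*y^2 + 2*y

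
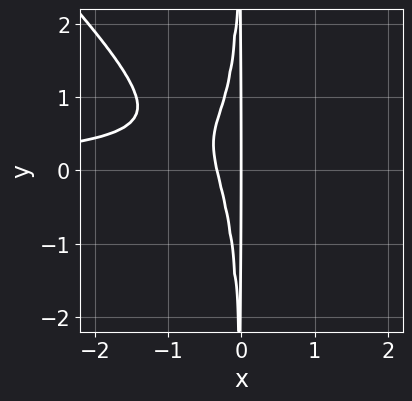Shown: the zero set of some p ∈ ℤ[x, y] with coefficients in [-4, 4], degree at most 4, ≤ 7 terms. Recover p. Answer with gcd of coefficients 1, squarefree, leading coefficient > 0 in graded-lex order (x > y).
First, degree: a generic line meets the curve in up to 4 points, so deg p = 4.
Then, from the axis intercepts and sections: the visible y-axis segment lies entirely on the curve; it crosses the x-axis at the gridline x = 0.
Finally, matching integer coefficients to the picture gives p.

3*x^3*y + 3*x^2*y^2 - x^2*y + 3*x^2 + x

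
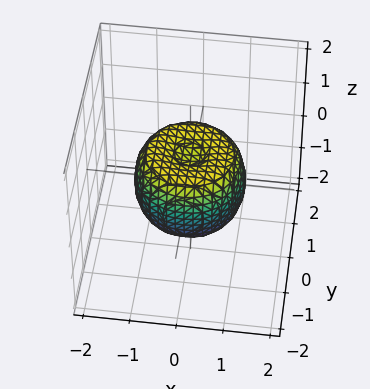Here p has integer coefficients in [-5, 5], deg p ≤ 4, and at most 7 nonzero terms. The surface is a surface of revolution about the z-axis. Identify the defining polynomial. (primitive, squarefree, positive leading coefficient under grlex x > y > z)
deg p = 4.
Symmetry: the z-axis is an axis of rotation, so x and y enter only as x² + y².
From the visible intercepts: a circular section at z = 0 has radius between 1 and 2.
The integer polynomial consistent with all of this is the stated p.

2*x^4 + 4*x^2*y^2 + 2*y^4 - 2*x^2 - 2*y^2 + 2*z^2 - 1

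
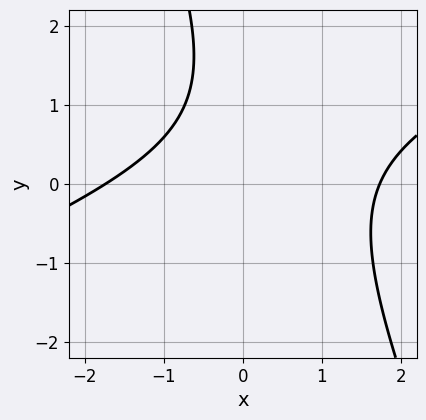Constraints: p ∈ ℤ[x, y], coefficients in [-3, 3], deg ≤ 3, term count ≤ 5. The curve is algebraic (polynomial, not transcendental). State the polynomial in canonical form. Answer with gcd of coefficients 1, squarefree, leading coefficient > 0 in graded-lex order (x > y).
(a) Degree: a generic line meets the curve in up to 2 points, so deg p = 2.
(b) Observable constraints: no y-intercept at any integer in the box.
(c) Together with the visible shape, these determine p as stated.

x^2 - 2*x*y - y^2 + 2*y - 3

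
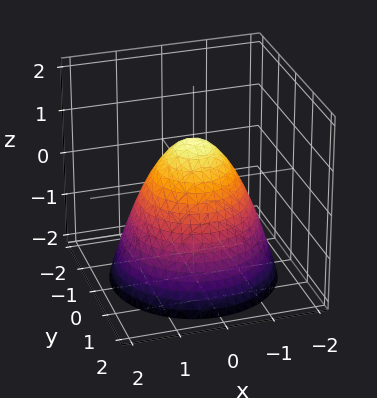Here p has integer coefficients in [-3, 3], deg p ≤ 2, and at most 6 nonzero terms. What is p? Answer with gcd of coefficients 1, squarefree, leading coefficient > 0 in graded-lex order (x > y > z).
First, deg p = 2.
Then, symmetry: every cross-section ⟂ z is a circle, so x, y appear only via x² + y².
Next, against the integer gridlines: among the integer gridlines, it crosses the x-axis at x ∈ {-1, 1}; a circular section at z = -2 has radius between 1 and 2; one z-axis crossing is at z = 1.
Finally, these observations pin down the coefficients.

x^2 + y^2 + z - 1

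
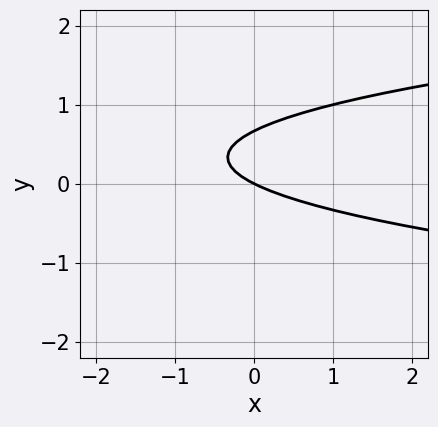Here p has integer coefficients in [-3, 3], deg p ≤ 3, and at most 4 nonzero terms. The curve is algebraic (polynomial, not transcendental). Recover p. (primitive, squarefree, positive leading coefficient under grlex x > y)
(a) Degree: the shape is more complex than any degree-1 curve, so deg p = 2.
(b) Against the integer gridlines: it crosses the x-axis at the gridline x = 0; it meets the y-axis at y = 0 (among the integer gridlines).
(c) Assembling these constraints gives the stated polynomial.

3*y^2 - x - 2*y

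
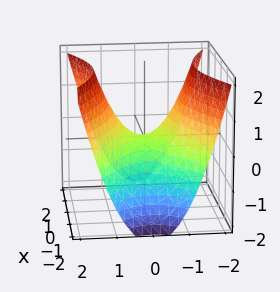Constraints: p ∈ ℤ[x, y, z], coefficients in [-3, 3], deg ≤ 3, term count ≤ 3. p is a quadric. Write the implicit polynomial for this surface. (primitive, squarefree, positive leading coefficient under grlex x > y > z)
First, degree: a saddle surface; a quadric, so deg p = 2.
Next, symmetries: it's symmetric under x → −x, forcing even powers of x; the y ↦ −y reflection is a symmetry, so y appears only in even powers.
Next, from the visible intercepts: one y-axis crossing is at y = 0; it crosses the z-axis at the gridline z = 0.
Finally, assembling these constraints gives the stated polynomial.

x^2 - 2*y^2 + 2*z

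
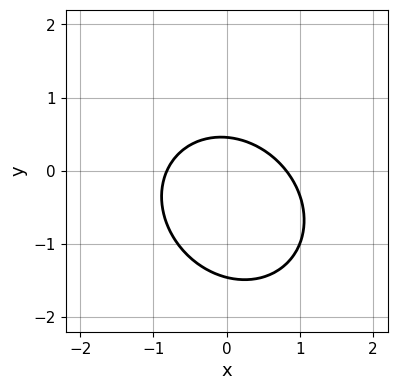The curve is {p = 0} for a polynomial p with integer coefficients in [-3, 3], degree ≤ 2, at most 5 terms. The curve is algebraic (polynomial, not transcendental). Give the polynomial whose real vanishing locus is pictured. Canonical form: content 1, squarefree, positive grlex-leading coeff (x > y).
3*x^2 + x*y + 3*y^2 + 3*y - 2

Degree: no degree-1 curve has this shape, so deg p = 2.
Solving for integer coefficients yields p as stated.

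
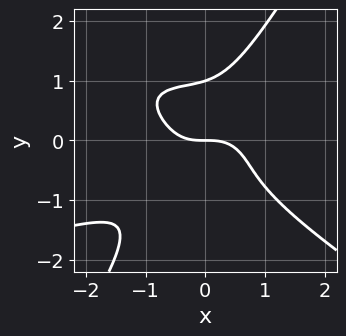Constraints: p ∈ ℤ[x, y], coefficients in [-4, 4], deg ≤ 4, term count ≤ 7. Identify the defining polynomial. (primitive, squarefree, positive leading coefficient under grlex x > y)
x^2*y^2 + x*y^3 - y^4 + x^3 + y

(a) deg p = 4. A generic line meets the curve in up to 4 points.
(b) From the axis intercepts and sections: it meets the x-axis at x = 0 (among the integer gridlines); the y-axis gridline crossings are at y ∈ {0, 1}.
(c) Fitting integer coefficients to these (and the overall shape) gives p.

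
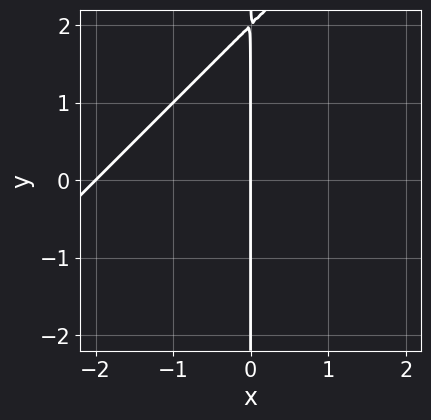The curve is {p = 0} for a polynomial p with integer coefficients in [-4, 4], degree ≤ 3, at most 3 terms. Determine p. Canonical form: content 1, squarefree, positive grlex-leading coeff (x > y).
1. deg p = 2. A generic line meets the curve in up to 2 points.
2. From the axis intercepts and sections: the visible y-axis segment lies entirely on the curve; the x-axis gridline crossings are at x ∈ {-2, 0}.
3. Assembling these constraints gives the stated polynomial.

x^2 - x*y + 2*x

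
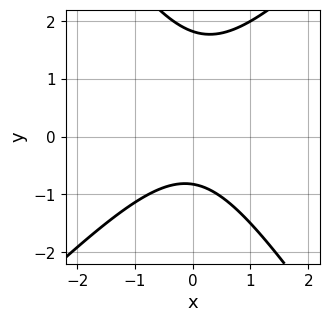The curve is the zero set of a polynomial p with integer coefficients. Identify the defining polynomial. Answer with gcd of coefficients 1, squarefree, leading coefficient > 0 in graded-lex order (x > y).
3*x^2 - x*y - 2*y^2 + 2*y + 3

First, degree: a generic line meets the curve in up to 2 points, so deg p = 2.
Then, checking where it meets the axes: it misses every integer gridline on the x-axis.
Finally, matching integer coefficients to the picture gives p.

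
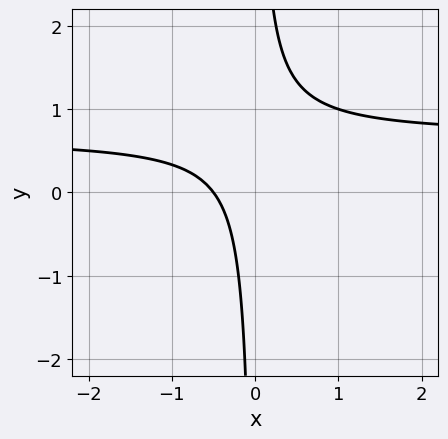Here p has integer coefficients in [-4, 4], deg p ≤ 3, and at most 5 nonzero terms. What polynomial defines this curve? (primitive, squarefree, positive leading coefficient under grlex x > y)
(a) deg p = 2. The shape is more complex than any degree-1 curve.
(b) Observable constraints: no y-intercept at any integer in the box.
(c) Putting this together gives p.

3*x*y - 2*x - 1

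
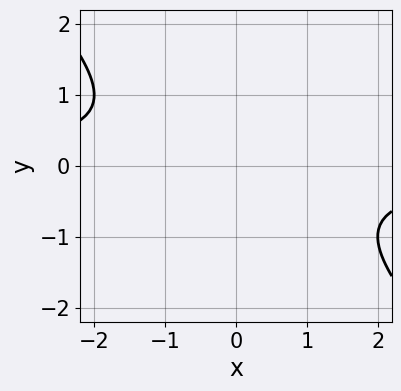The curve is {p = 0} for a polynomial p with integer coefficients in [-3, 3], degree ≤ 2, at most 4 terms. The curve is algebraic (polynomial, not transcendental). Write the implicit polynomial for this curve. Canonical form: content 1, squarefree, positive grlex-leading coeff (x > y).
x*y + y^2 + 1

First, the degree is 2 — a generic line meets the curve in up to 2 points.
Then, from the axis intercepts and sections: the curve avoids every integer x-axis point in the box; no y-intercept at any integer in the box.
Finally, fitting integer coefficients to these (and the overall shape) gives p.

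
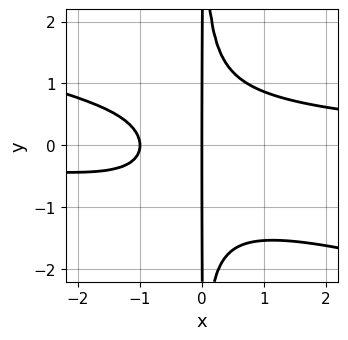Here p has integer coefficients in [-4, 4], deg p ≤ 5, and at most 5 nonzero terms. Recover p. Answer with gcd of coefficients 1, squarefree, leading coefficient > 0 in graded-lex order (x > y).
First, the degree is 4 — a generic line meets the curve in up to 4 points.
Next, from the visible intercepts: the visible y-axis segment lies entirely on the curve; the x-axis gridline crossings are at x ∈ {-1, 0}.
Finally, these observations pin down the coefficients.

x^3*y + 3*x^2*y^2 + x^2*y - 2*x^2 - 2*x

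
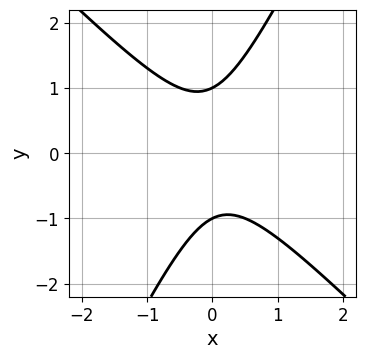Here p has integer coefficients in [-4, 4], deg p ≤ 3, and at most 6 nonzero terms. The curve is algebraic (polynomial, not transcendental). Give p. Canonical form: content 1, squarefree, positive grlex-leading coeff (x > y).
2*x^2 + x*y - y^2 + 1

1. Degree: a generic line meets the curve in up to 2 points, so deg p = 2.
2. Against the integer gridlines: the y-axis gridline crossings are at y ∈ {-1, 1}; it misses every integer gridline on the x-axis.
3. The integer polynomial consistent with all of this is the stated p.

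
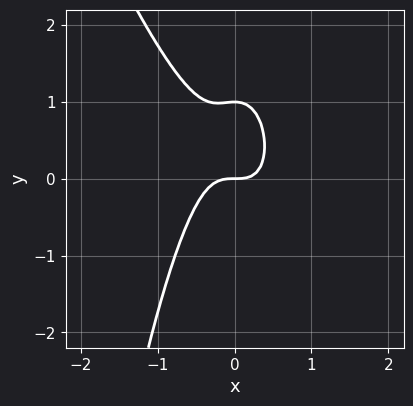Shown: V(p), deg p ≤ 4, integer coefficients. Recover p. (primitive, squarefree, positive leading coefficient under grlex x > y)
3*x^3 + x^2*y + y^2 - y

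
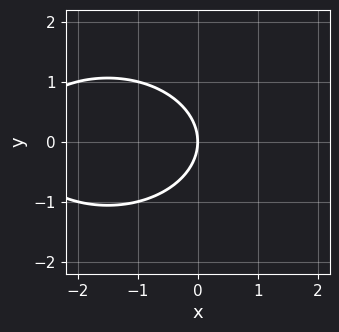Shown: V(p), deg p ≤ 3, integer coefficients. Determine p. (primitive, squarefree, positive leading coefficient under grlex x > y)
1. Degree: no degree-1 curve has this shape, so deg p = 2.
2. Symmetries: mirror symmetry y ↦ −y ⇒ only even powers of y.
3. Checking where it meets the axes: it crosses the x-axis at the gridline x = 0; one y-axis crossing is at y = 0.
4. These observations pin down the coefficients.

x^2 + 2*y^2 + 3*x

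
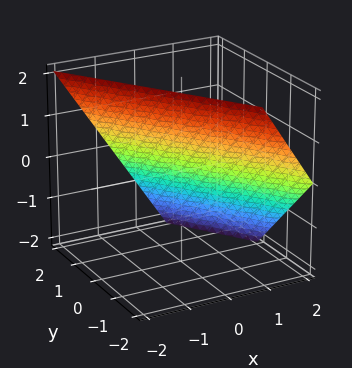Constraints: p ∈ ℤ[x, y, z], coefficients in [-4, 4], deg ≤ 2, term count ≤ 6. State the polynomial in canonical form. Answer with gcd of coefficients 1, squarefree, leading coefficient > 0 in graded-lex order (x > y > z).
(a) deg p = 1. The surface is flat (a plane).
(b) From the visible intercepts: one z-axis crossing is at z = 1; it crosses the y-axis at the gridline y = 1.
(c) Matching integer coefficients to the picture gives p.

3*x + 2*y + 2*z - 2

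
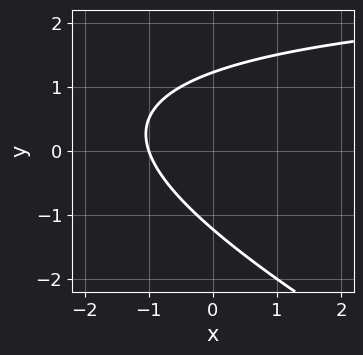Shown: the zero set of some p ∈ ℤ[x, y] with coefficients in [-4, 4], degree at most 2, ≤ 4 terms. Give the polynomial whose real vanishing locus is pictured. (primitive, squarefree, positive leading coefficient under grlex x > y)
Degree: a generic line meets the curve in up to 2 points, so deg p = 2.
Reading off the gridlines: it crosses the x-axis at the gridline x = -1.
Together with the visible shape, these determine p as stated.

x*y + 2*y^2 - 3*x - 3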